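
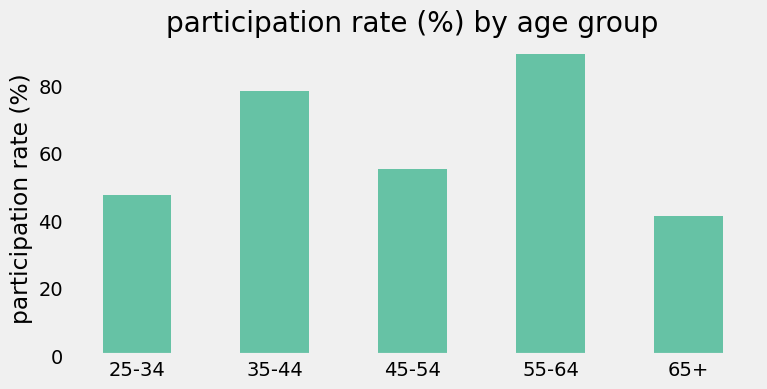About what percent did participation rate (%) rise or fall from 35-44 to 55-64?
35-44 ≈ 80, 55-64 ≈ 90; (90 − 80) / 80 ≈ +12.5%.

≈ +12.5%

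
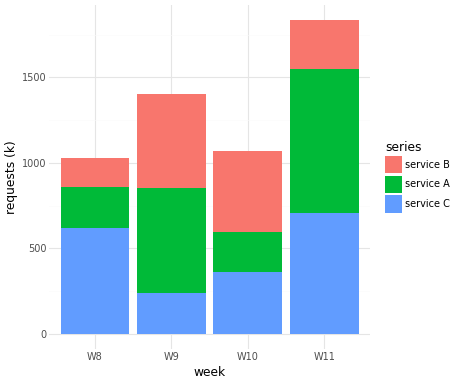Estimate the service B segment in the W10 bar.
≈ 400

service B top ≈ 1000, bottom ≈ 600; segment ≈ 400.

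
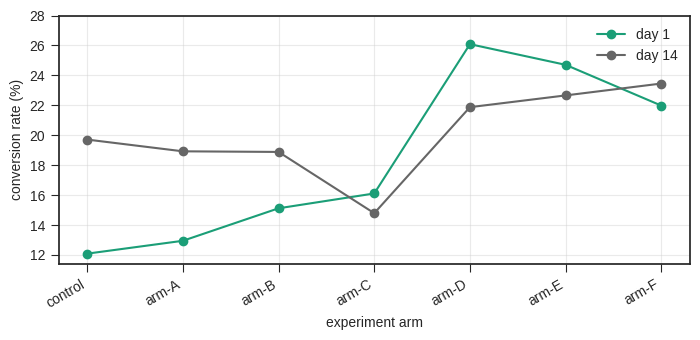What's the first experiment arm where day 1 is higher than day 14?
arm-C

arm-B: day 1 ≈ 16 vs day 14 ≈ 18 (not yet); arm-C: day 1 ≈ 16 vs day 14 ≈ 14 (first crossover).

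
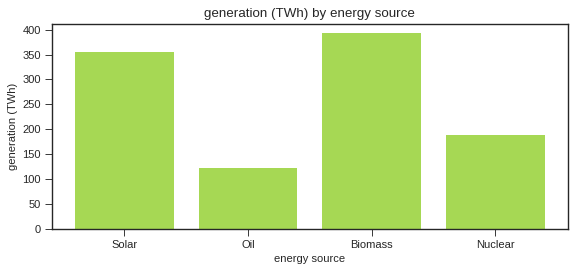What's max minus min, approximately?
Max Biomass ≈ 400, min Oil ≈ 100; range ≈ 300.

≈ 300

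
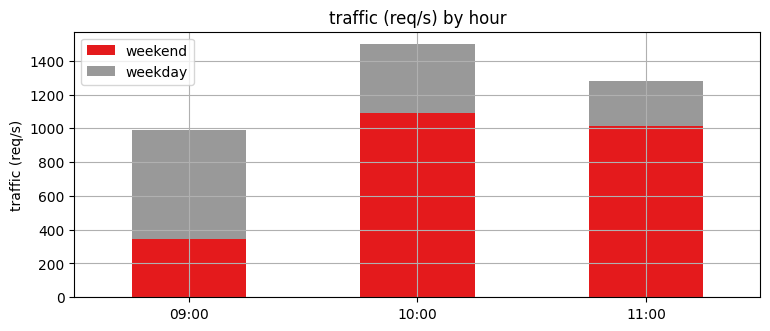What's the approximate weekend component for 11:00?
weekend top ≈ 1000, bottom ≈ 0; segment ≈ 1000.

≈ 1000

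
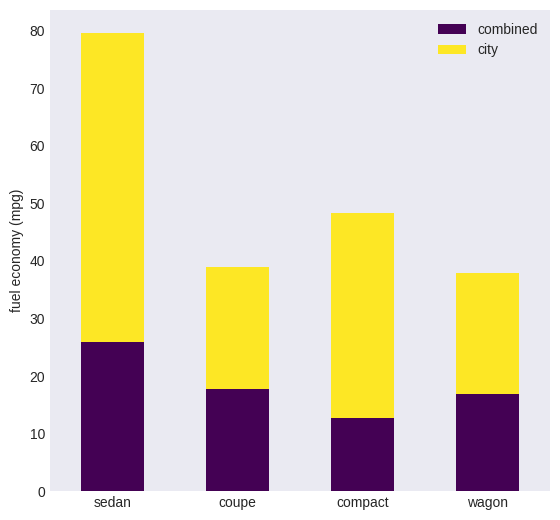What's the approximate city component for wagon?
≈ 20

city top ≈ 40, bottom ≈ 20; segment ≈ 20.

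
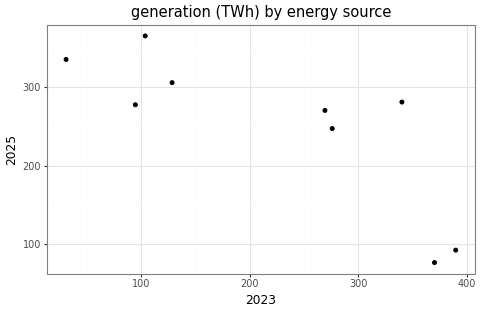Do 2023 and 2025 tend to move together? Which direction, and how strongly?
Points are negatively correlated; strong (|r| ≈ 0.8).

negative, strong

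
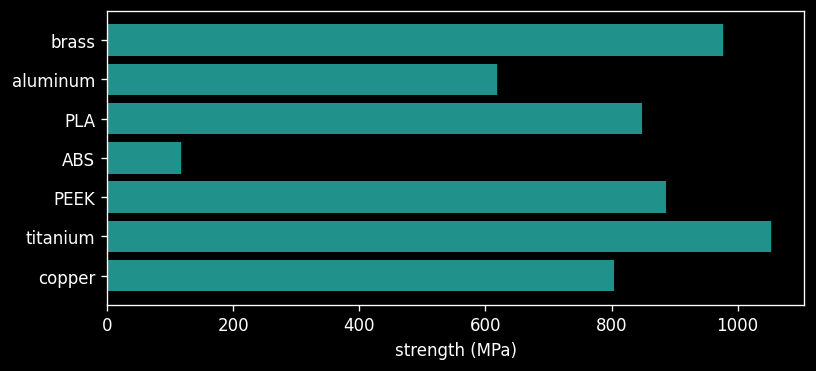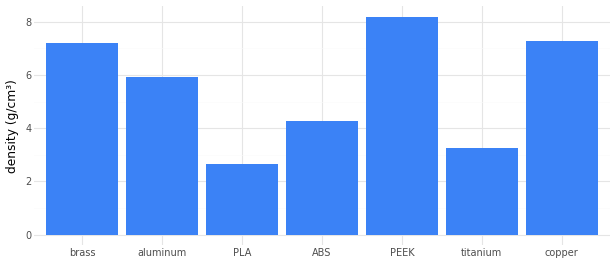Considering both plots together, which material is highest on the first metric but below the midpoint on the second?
titanium

Chart 2 median density (g/cm³) ≈ 6; below-median materials: PLA, ABS, titanium. Among those, titanium has the highest strength (MPa) (≈ 1100).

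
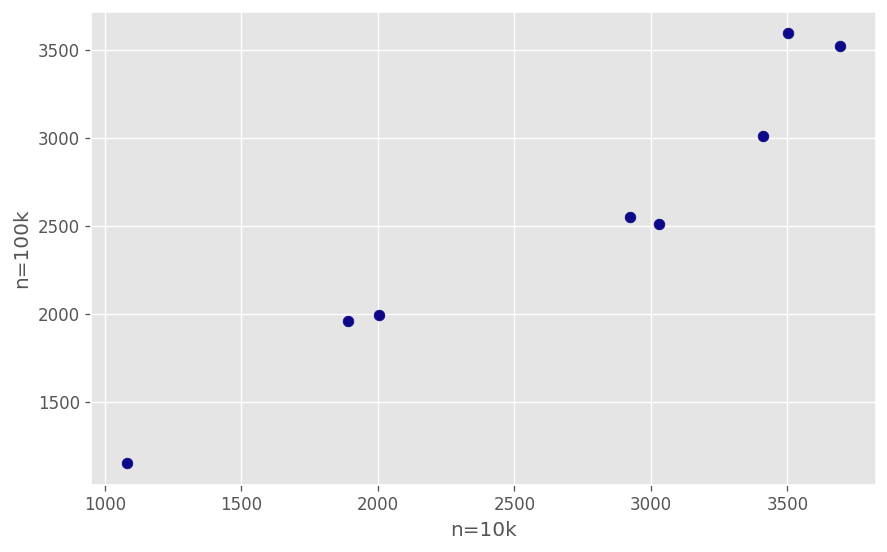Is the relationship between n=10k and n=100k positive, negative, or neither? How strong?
positive, strong

Points are positively correlated; strong (|r| ≈ 1.0).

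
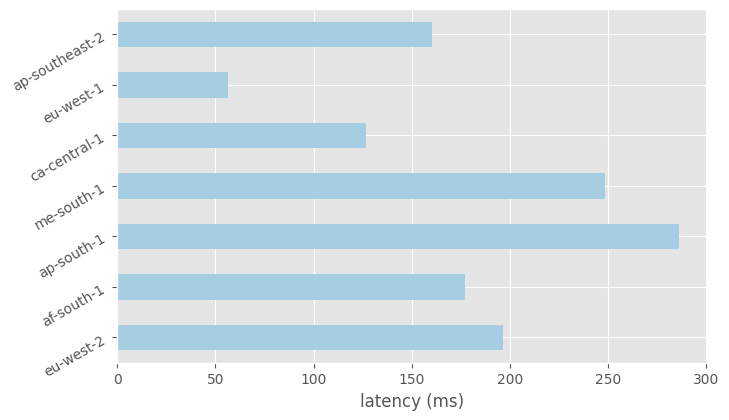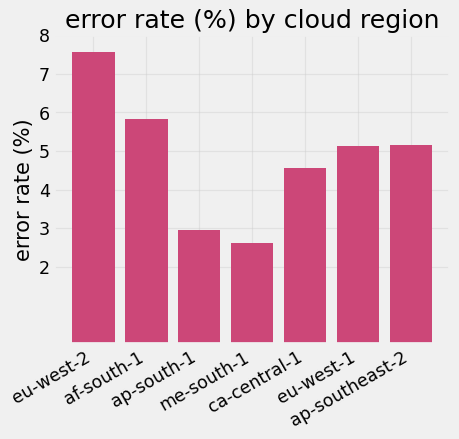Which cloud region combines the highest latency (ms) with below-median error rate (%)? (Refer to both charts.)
Chart 2 median error rate (%) ≈ 5; below-median cloud regions: ap-south-1, me-south-1, ca-central-1. Among those, ap-south-1 has the highest latency (ms) (≈ 300).

ap-south-1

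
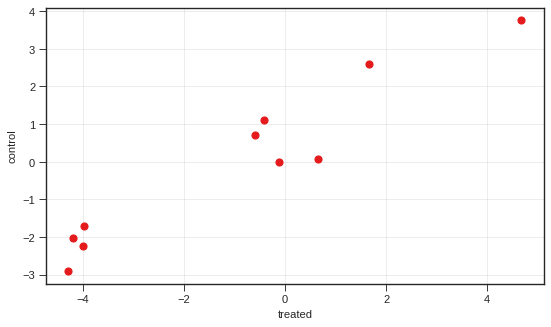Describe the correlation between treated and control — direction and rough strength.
Points are positively correlated; strong (|r| ≈ 1.0).

positive, strong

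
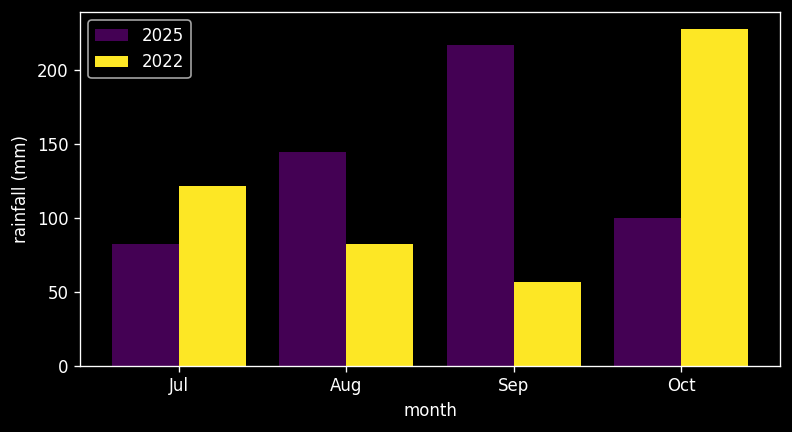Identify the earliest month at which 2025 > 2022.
Jul: 2025 ≈ 80 vs 2022 ≈ 120 (not yet); Aug: 2025 ≈ 140 vs 2022 ≈ 80 (first crossover).

Aug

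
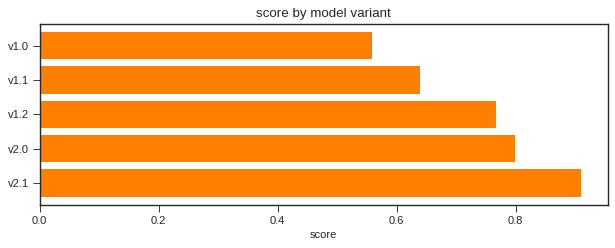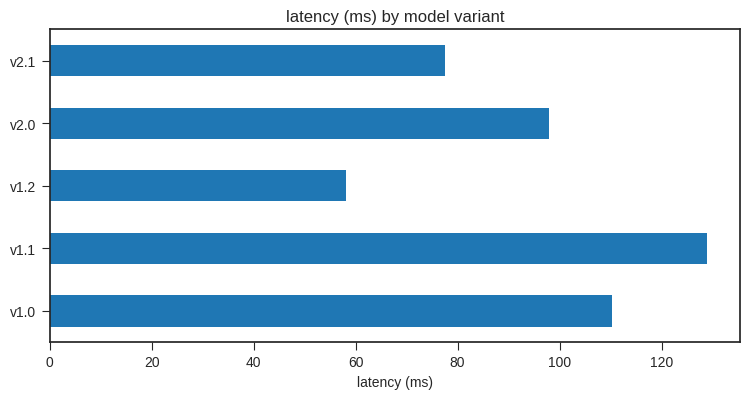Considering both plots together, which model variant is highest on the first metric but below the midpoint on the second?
v2.1

Chart 2 median latency (ms) ≈ 100; below-median model variants: v1.2, v2.1. Among those, v2.1 has the highest score (≈ 0.9).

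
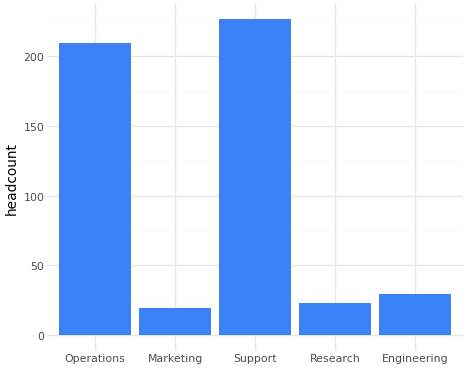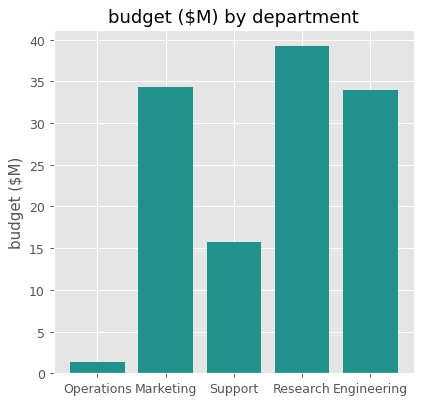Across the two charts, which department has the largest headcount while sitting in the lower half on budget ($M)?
Support

Chart 2 median budget ($M) ≈ 35; below-median departments: Operations, Support. Among those, Support has the highest headcount (≈ 225).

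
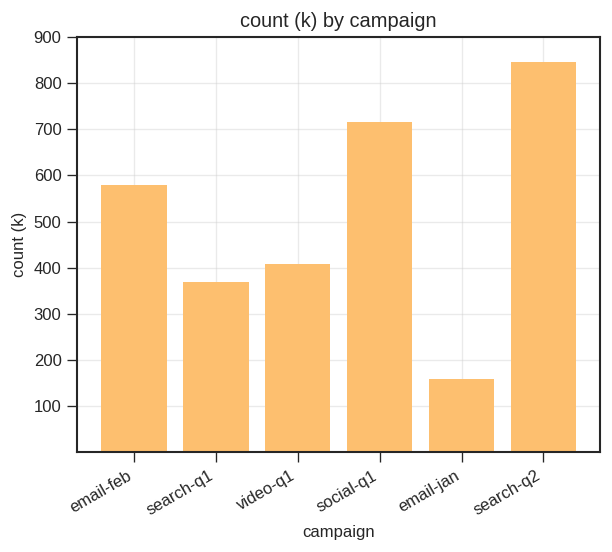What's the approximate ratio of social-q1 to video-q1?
social-q1 ≈ 700, video-q1 ≈ 400; 700/400 ≈ 1.75.

≈ 1.75×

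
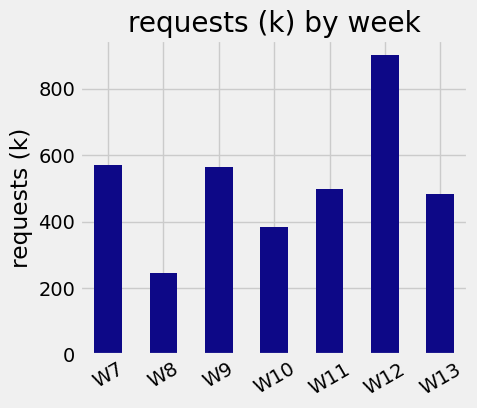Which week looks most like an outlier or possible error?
W12 ≈ 900; the rest sit between ≈ 200 and ≈ 600.

W12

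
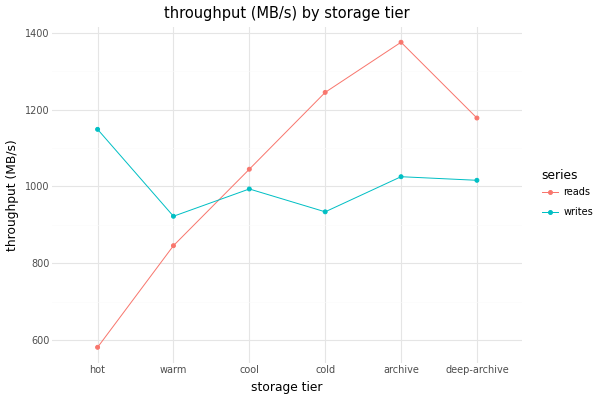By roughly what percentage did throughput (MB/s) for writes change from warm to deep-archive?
≈ +11.1%

warm ≈ 900, deep-archive ≈ 1000; (1000 − 900) / 900 ≈ +11.1%.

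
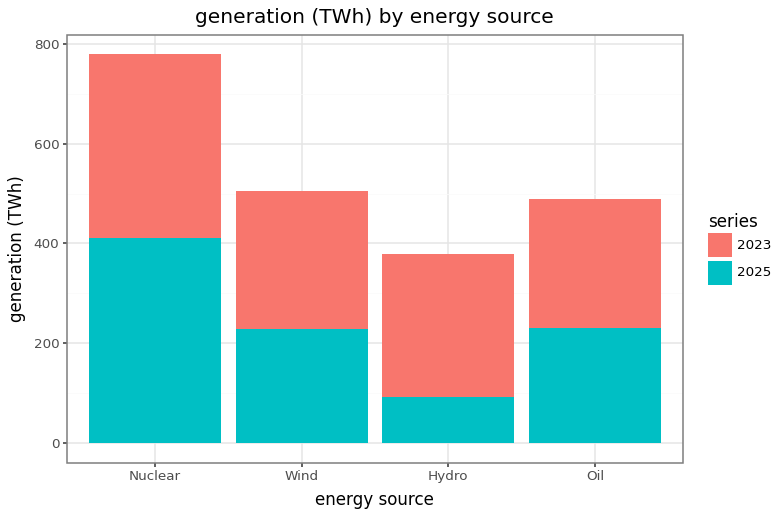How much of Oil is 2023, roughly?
2023 top ≈ 500, bottom ≈ 200; segment ≈ 300.

≈ 300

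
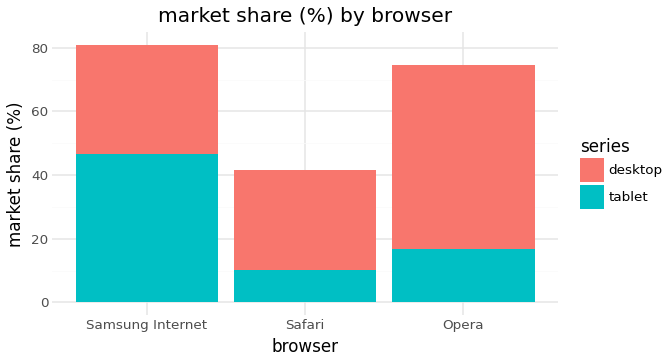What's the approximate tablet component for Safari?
≈ 10

tablet top ≈ 10, bottom ≈ 0; segment ≈ 10.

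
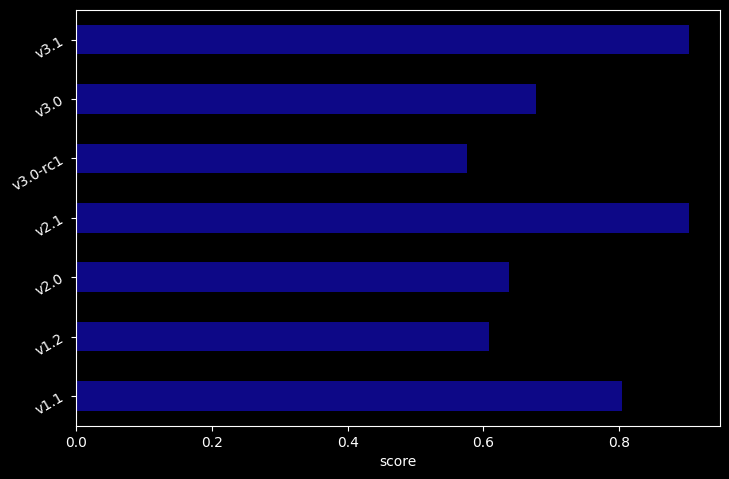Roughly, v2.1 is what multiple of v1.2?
v2.1 ≈ 0.9, v1.2 ≈ 0.6; 0.9/0.6 ≈ 1.5.

≈ 1.5×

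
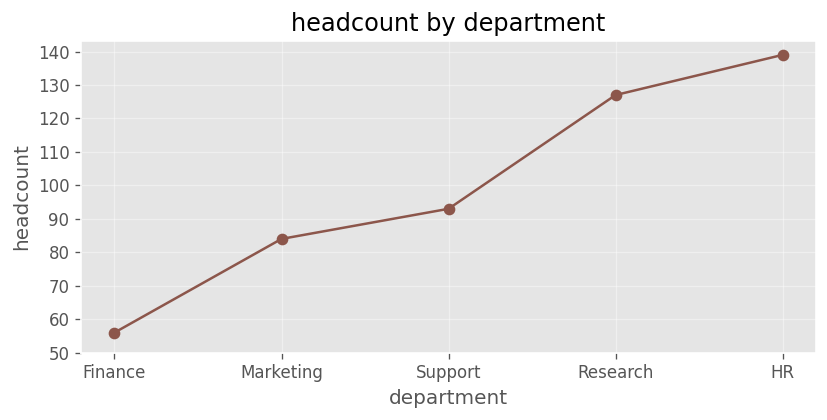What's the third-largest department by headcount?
Top 4: HR ≈ 140, Research ≈ 130, Support ≈ 90, Marketing ≈ 80.

Support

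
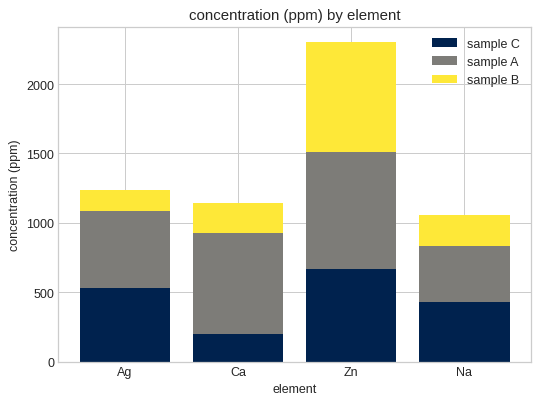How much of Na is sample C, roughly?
sample C top ≈ 400, bottom ≈ 0; segment ≈ 400.

≈ 400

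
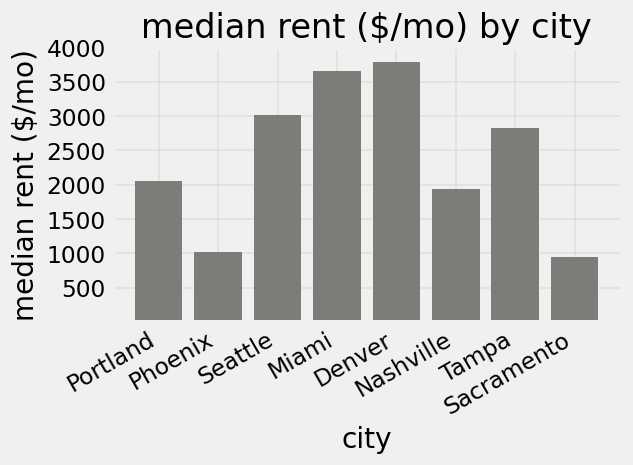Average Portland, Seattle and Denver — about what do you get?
≈ 3000

(2000 + 3000 + 4000) / 3 ≈ 3000.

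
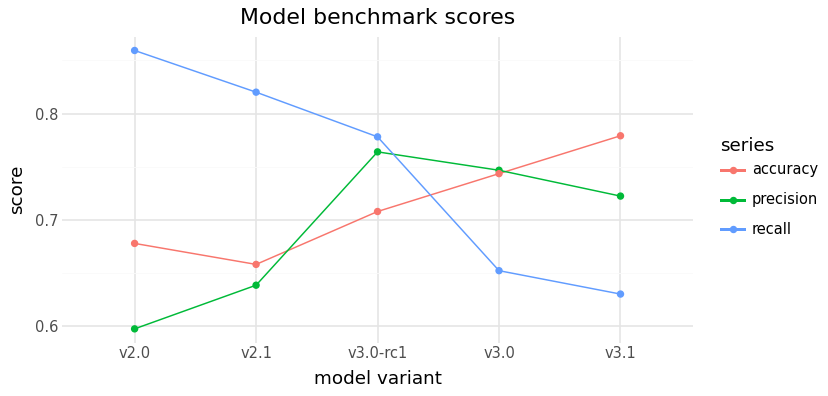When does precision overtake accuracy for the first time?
v3.0-rc1

v2.1: precision ≈ 0.65 vs accuracy ≈ 0.65 (not yet); v3.0-rc1: precision ≈ 0.75 vs accuracy ≈ 0.70 (first crossover).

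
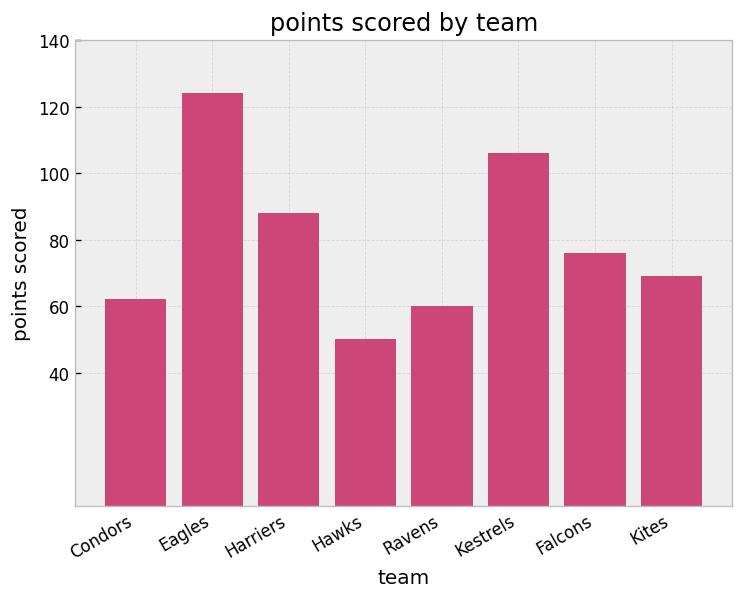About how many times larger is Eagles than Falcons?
≈ 1.5×

Eagles ≈ 120, Falcons ≈ 80; 120/80 ≈ 1.5.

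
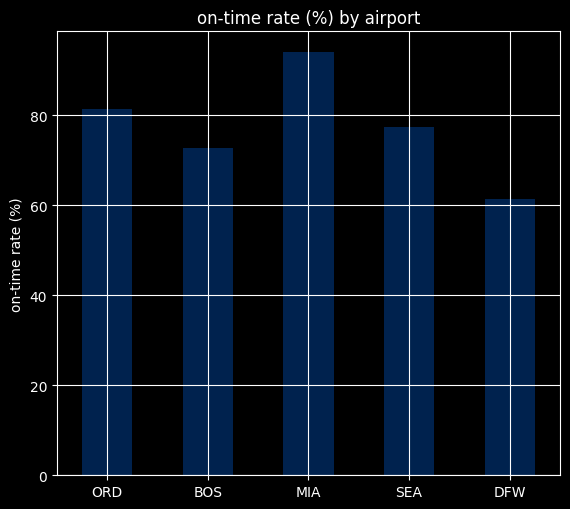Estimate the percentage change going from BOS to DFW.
≈ -14.3%

BOS ≈ 70, DFW ≈ 60; (60 − 70) / 70 ≈ -14.3%.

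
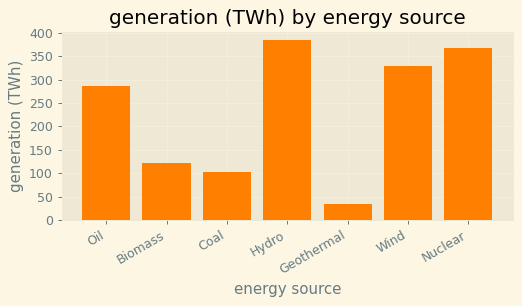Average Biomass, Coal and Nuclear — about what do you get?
(100 + 100 + 350) / 3 ≈ 183.

≈ 183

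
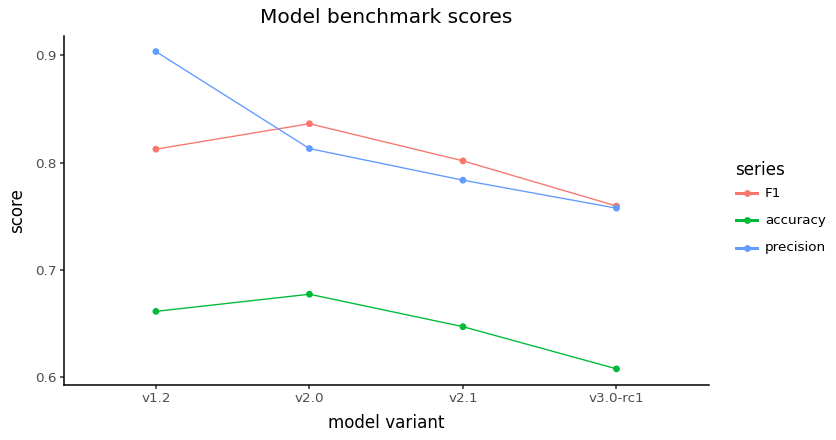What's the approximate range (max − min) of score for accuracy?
Max v2.0 ≈ 0.70, min v3.0-rc1 ≈ 0.60; range ≈ 0.10.

≈ 0.10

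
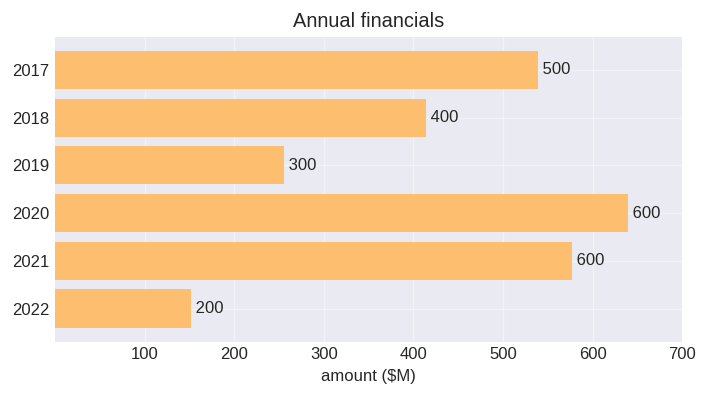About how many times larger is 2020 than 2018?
2020 ≈ 600, 2018 ≈ 400; 600/400 ≈ 1.5.

≈ 1.5×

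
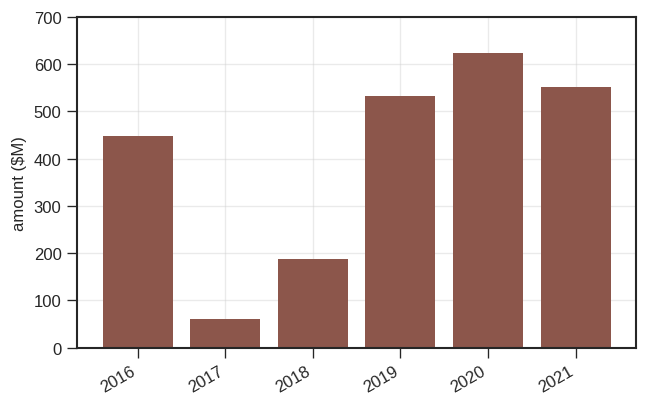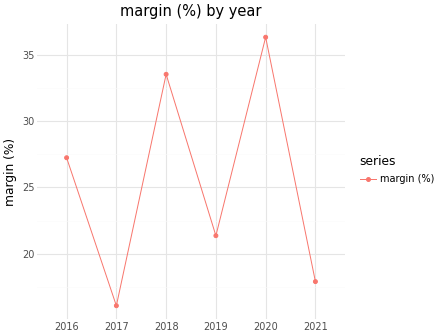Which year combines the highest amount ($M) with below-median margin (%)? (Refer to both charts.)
2021

Chart 2 median margin (%) ≈ 25; below-median years: 2017, 2019, 2021. Among those, 2021 has the highest amount ($M) (≈ 600).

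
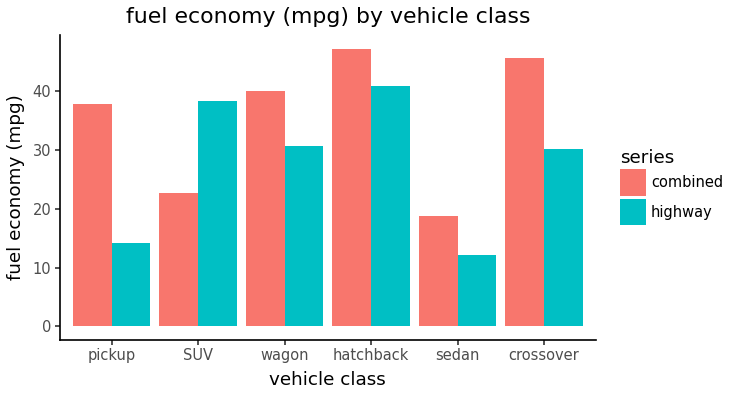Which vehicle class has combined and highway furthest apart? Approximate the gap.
pickup: combined ≈ 40, highway ≈ 15 → gap ≈ 25. Next-largest (SUV) is only ≈ 15.

pickup, ≈ 25 mpg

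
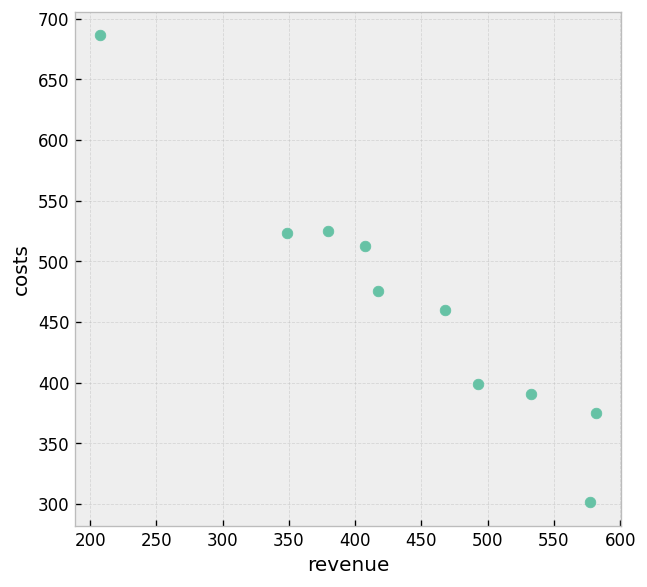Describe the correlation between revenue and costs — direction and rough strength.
negative, strong

Points are negatively correlated; strong (|r| ≈ 1.0).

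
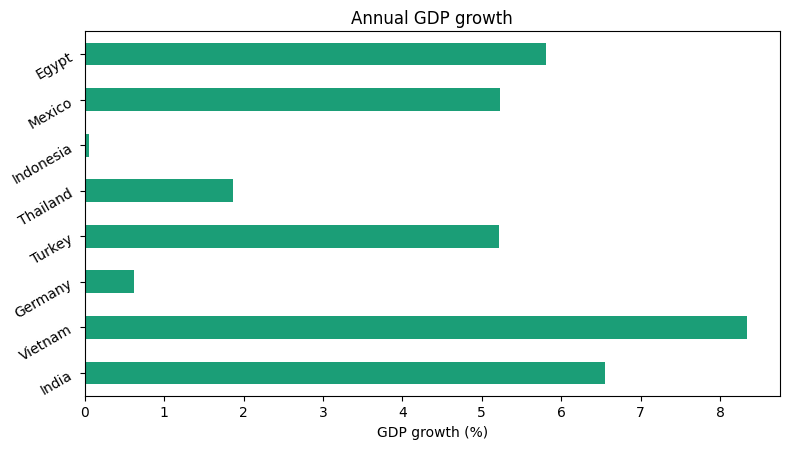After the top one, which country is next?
India

Top 3: Vietnam ≈ 8, India ≈ 7, Egypt ≈ 6.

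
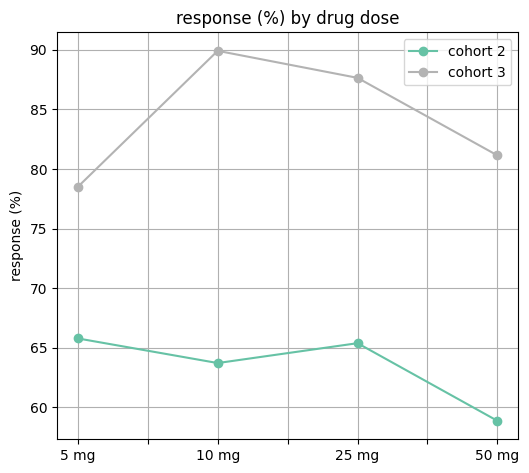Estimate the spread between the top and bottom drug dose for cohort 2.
≈ 5

Max 5 mg ≈ 65, min 50 mg ≈ 60; range ≈ 5.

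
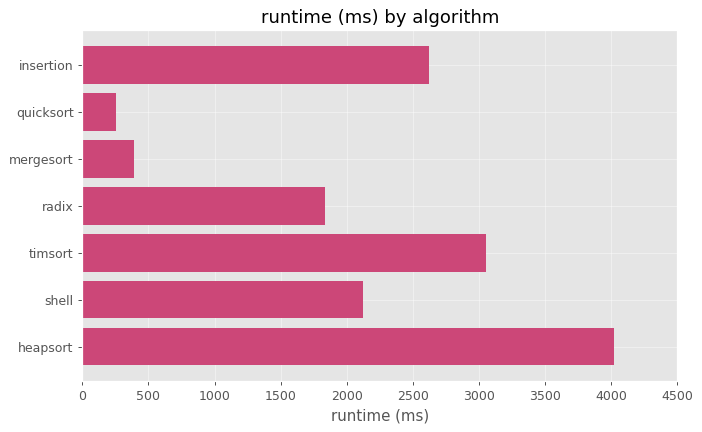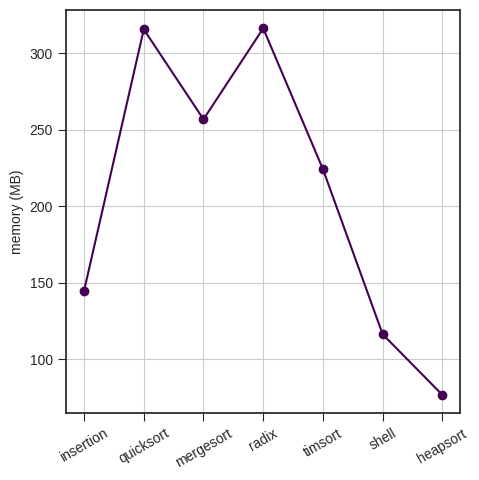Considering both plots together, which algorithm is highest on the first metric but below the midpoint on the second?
Chart 2 median memory (MB) ≈ 200; below-median algorithms: insertion, shell, heapsort. Among those, heapsort has the highest runtime (ms) (≈ 4000).

heapsort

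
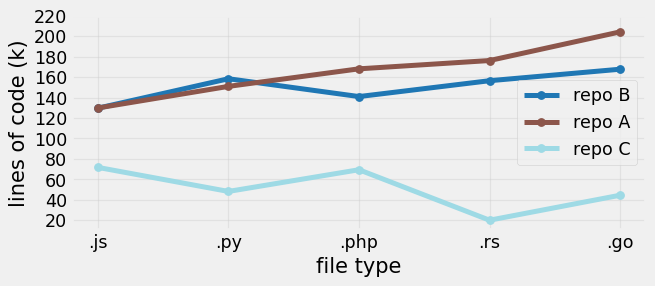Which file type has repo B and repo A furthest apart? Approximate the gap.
.go, ≈ 40 k

.go: repo B ≈ 160, repo A ≈ 200 → gap ≈ 40. Next-largest (.php) is only ≈ 20.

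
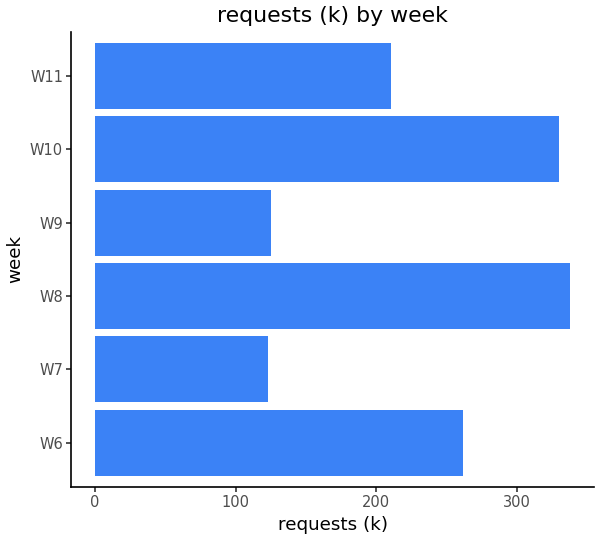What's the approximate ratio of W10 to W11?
W10 ≈ 350, W11 ≈ 200; 350/200 ≈ 1.75.

≈ 1.75×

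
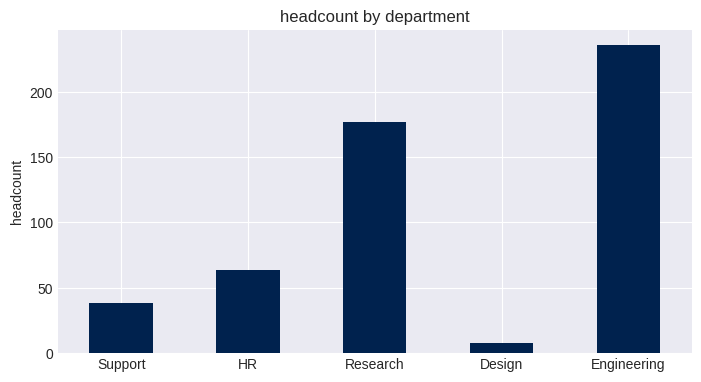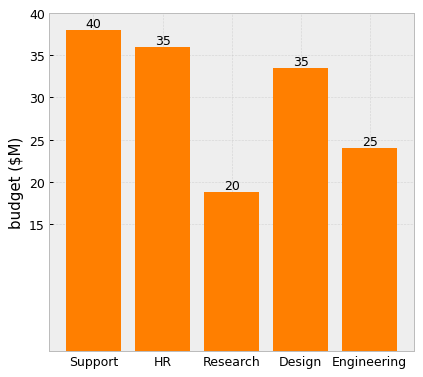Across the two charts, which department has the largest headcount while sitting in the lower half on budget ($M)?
Chart 2 median budget ($M) ≈ 35; below-median departments: Research, Engineering. Among those, Engineering has the highest headcount (≈ 225).

Engineering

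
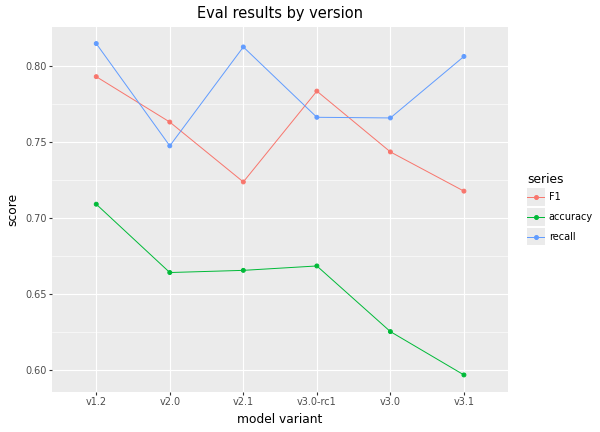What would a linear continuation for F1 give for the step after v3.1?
Last three: 0.78, 0.74, 0.72 → slope ≈ -0.03/step → next ≈ 0.69.

≈ 0.69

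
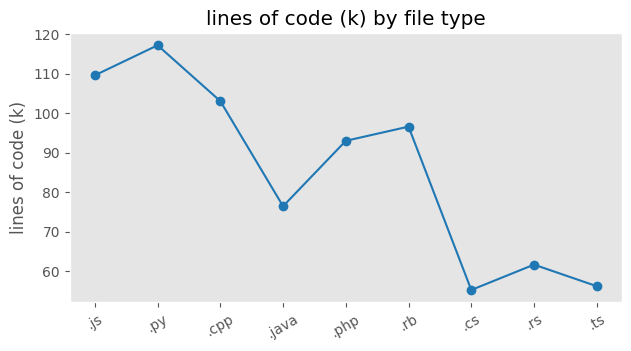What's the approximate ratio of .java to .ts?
.java ≈ 80, .ts ≈ 60; 80/60 ≈ 1.33.

≈ 1.33×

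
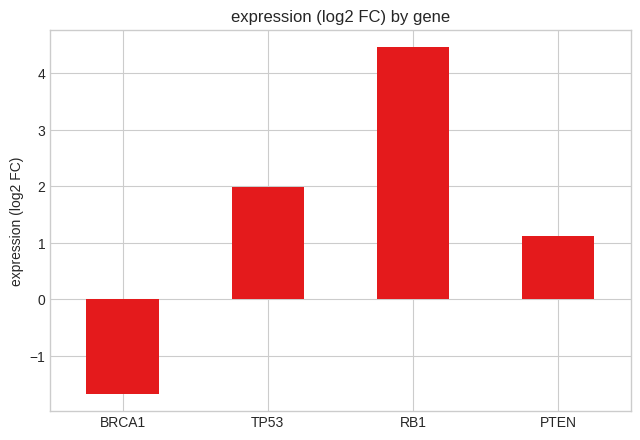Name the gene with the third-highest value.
Top 4: RB1 ≈ 4, TP53 ≈ 2, PTEN ≈ 1, BRCA1 ≈ -2.

PTEN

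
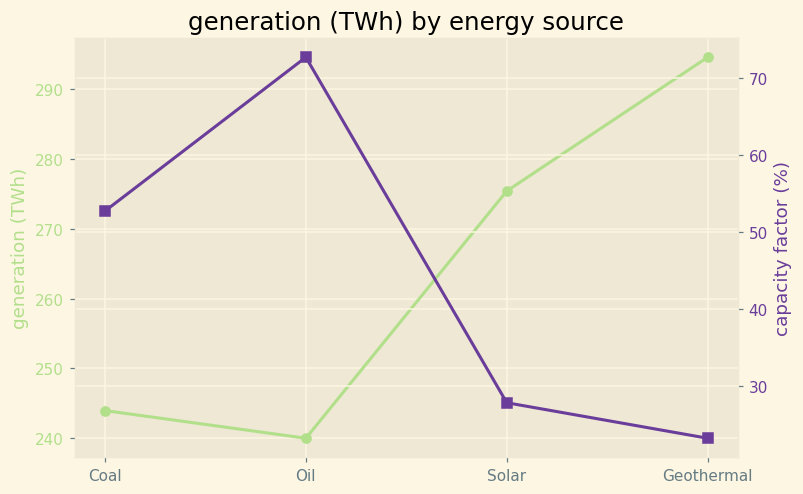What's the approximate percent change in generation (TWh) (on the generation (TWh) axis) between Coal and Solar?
≈ +12.2%

Coal ≈ 245, Solar ≈ 275; (275 − 245) / 245 ≈ +12.2%.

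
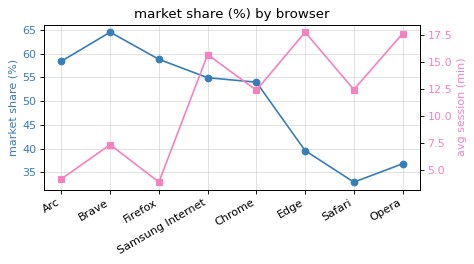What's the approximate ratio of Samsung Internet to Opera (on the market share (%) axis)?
Samsung Internet ≈ 55, Opera ≈ 35; 55/35 ≈ 1.57.

≈ 1.57×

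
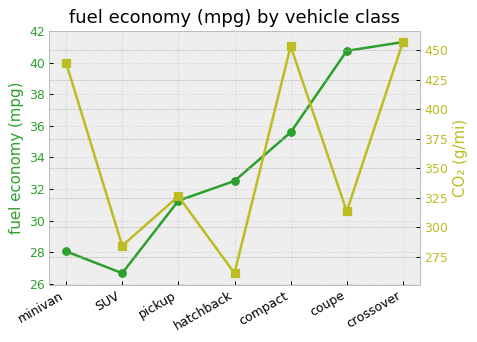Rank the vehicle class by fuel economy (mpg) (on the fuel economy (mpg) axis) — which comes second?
coupe

Top 3 (on the fuel economy (mpg) axis): crossover ≈ 42, coupe ≈ 40, compact ≈ 36.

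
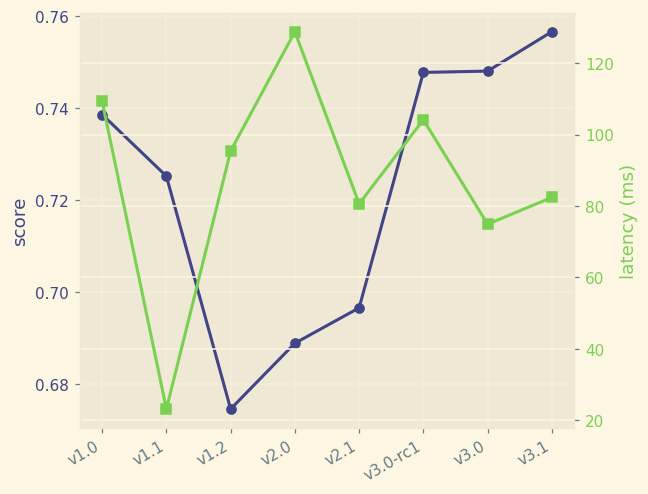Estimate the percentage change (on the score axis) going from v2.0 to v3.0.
v2.0 ≈ 0.69, v3.0 ≈ 0.75; (0.75 − 0.69) / 0.69 ≈ +8.7%.

≈ +8.7%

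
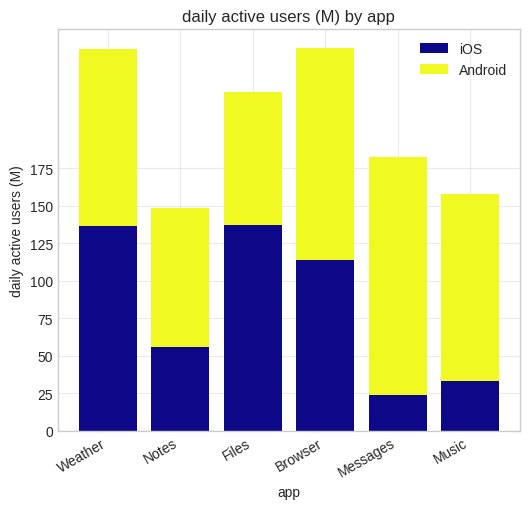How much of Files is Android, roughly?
Android top ≈ 225, bottom ≈ 125; segment ≈ 100.

≈ 100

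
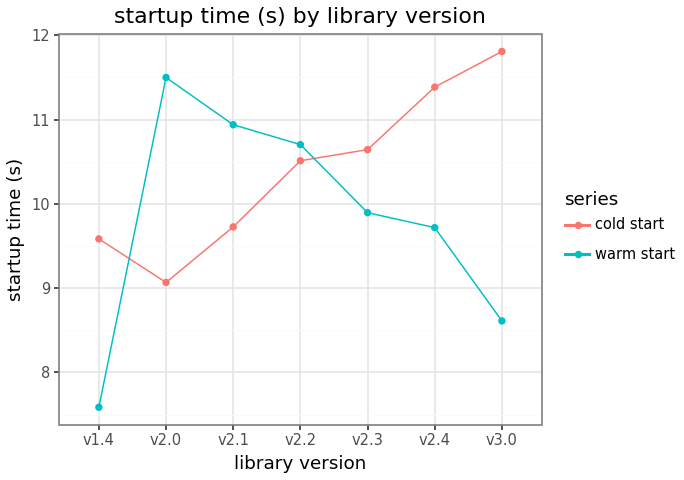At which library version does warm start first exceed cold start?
v2.0

v1.4: warm start ≈ 7.5 vs cold start ≈ 9.5 (not yet); v2.0: warm start ≈ 11.5 vs cold start ≈ 9.0 (first crossover).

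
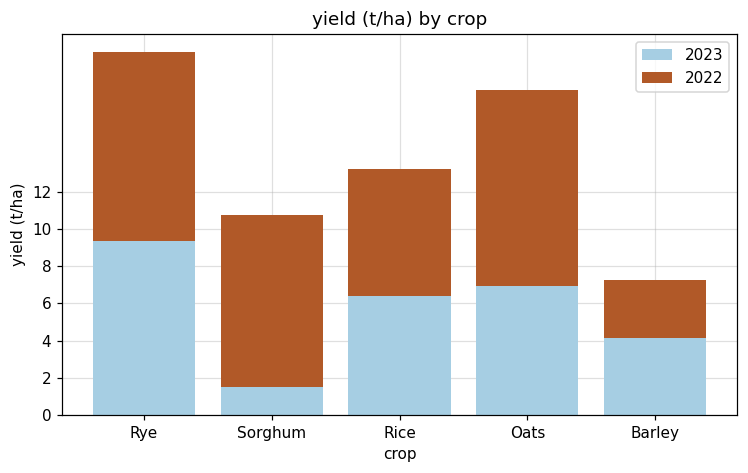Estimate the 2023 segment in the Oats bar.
2023 top ≈ 6, bottom ≈ 0; segment ≈ 6.

≈ 6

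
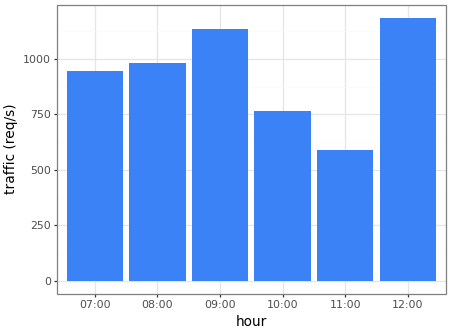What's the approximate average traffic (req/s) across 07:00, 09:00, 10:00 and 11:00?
(900 + 1100 + 800 + 600) / 4 ≈ 850.

≈ 850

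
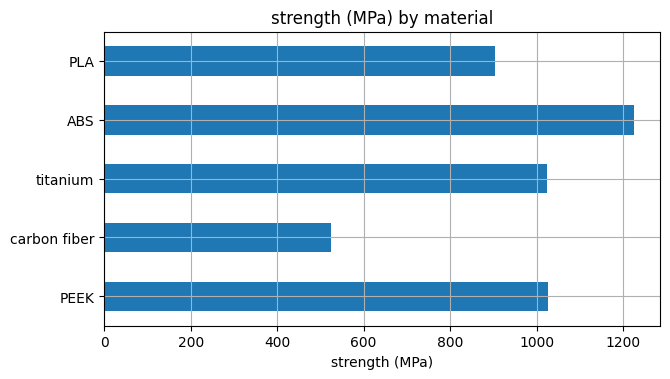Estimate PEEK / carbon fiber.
≈ 1.67×

PEEK ≈ 1000, carbon fiber ≈ 600; 1000/600 ≈ 1.67.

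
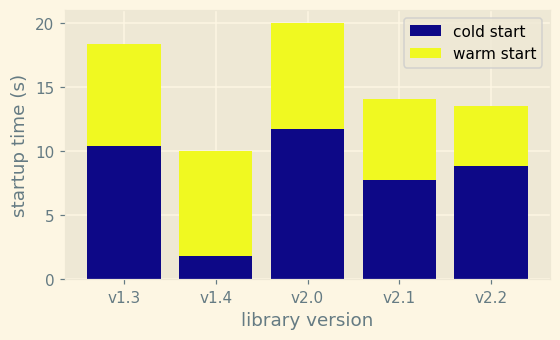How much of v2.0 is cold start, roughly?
cold start top ≈ 12, bottom ≈ 0; segment ≈ 12.

≈ 12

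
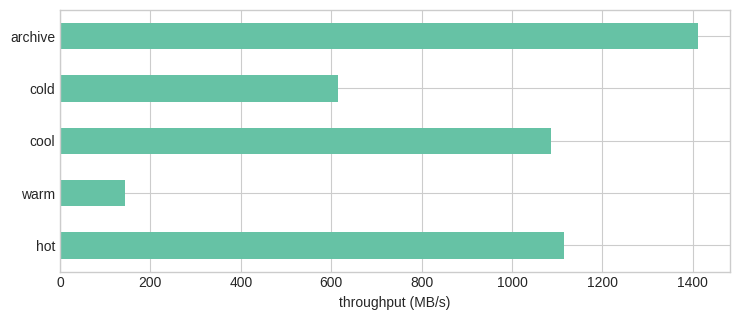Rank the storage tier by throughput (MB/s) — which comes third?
Top 4: archive ≈ 1400, hot ≈ 1200, cool ≈ 1000, cold ≈ 600.

cool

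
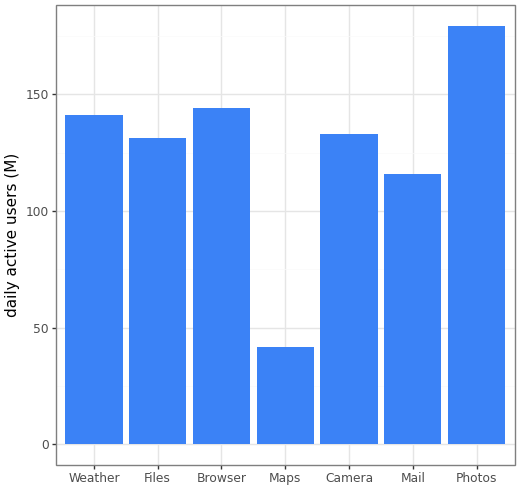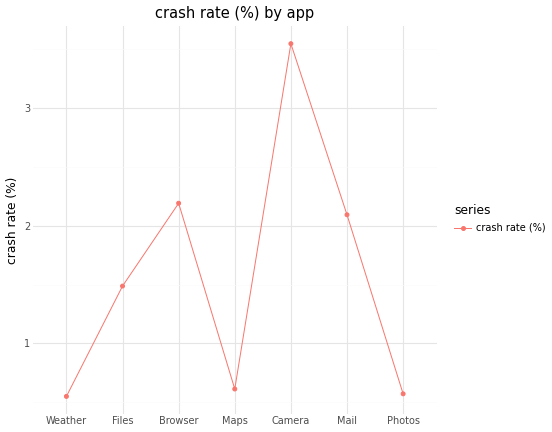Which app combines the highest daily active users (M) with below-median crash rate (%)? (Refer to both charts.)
Chart 2 median crash rate (%) ≈ 1.5; below-median apps: Weather, Maps, Photos. Among those, Photos has the highest daily active users (M) (≈ 180).

Photos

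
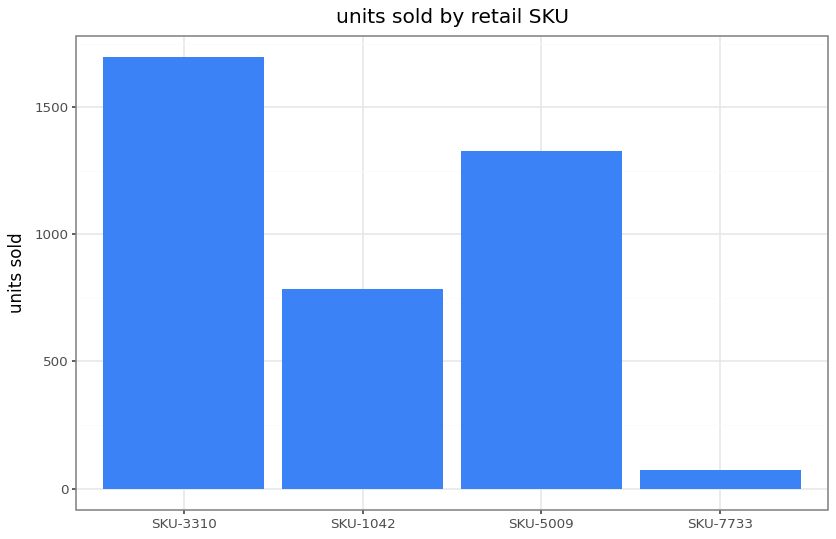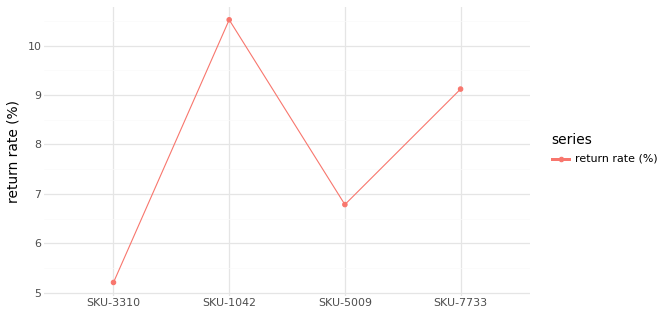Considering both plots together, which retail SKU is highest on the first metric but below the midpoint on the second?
SKU-3310

Chart 2 median return rate (%) ≈ 8; below-median retail SKUs: SKU-3310, SKU-5009. Among those, SKU-3310 has the highest units sold (≈ 1600).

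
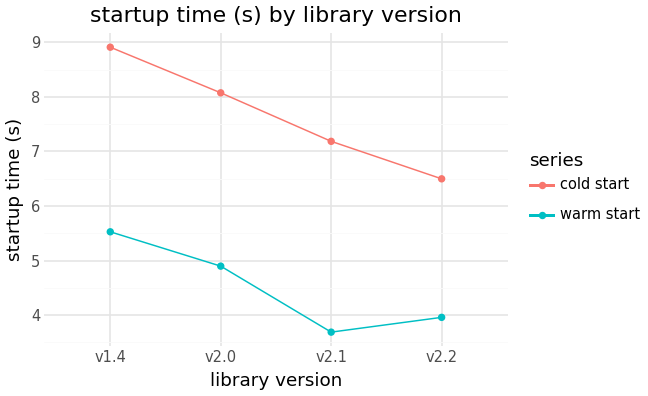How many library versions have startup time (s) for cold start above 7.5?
2

Above 7.5: v1.4, v2.0.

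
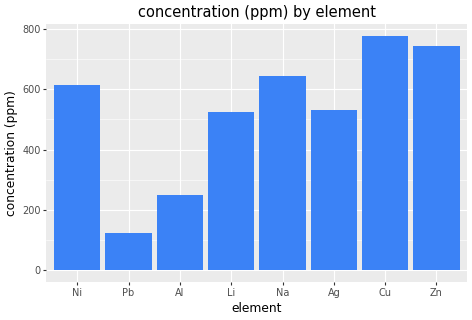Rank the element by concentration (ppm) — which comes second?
Zn

Top 3: Cu ≈ 800, Zn ≈ 700, Na ≈ 600.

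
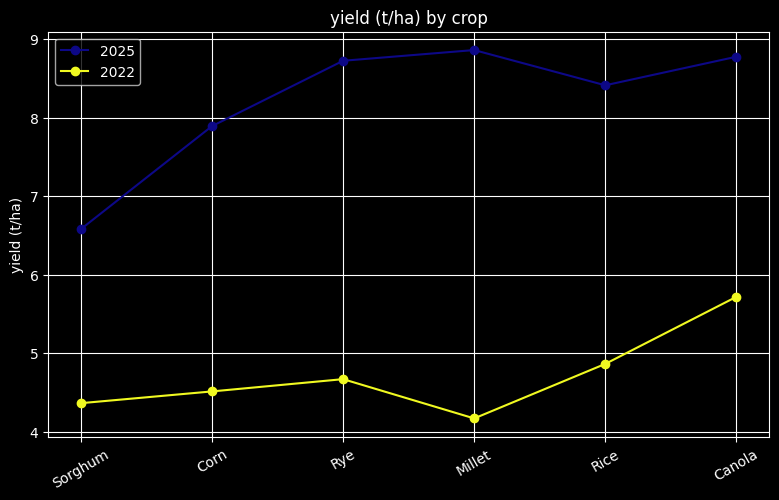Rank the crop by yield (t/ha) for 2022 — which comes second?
Rice

Top 3 for 2022: Canola ≈ 5.5, Rice ≈ 5.0, Rye ≈ 4.5.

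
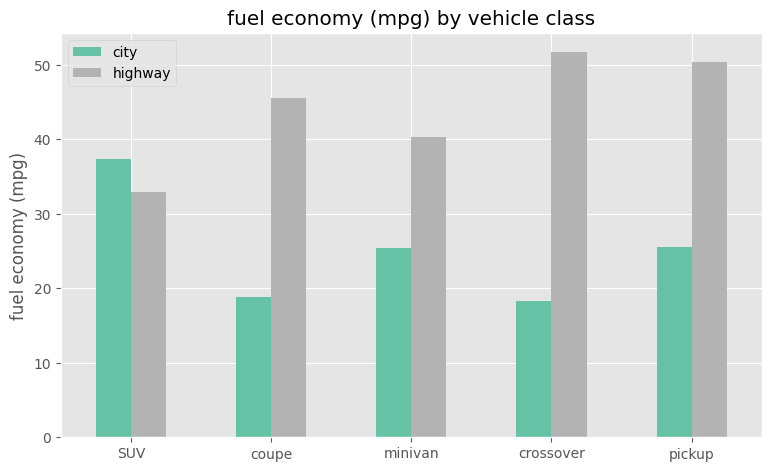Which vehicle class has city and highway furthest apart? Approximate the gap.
crossover: city ≈ 20, highway ≈ 50 → gap ≈ 30. Next-largest (coupe) is only ≈ 25.

crossover, ≈ 30 mpg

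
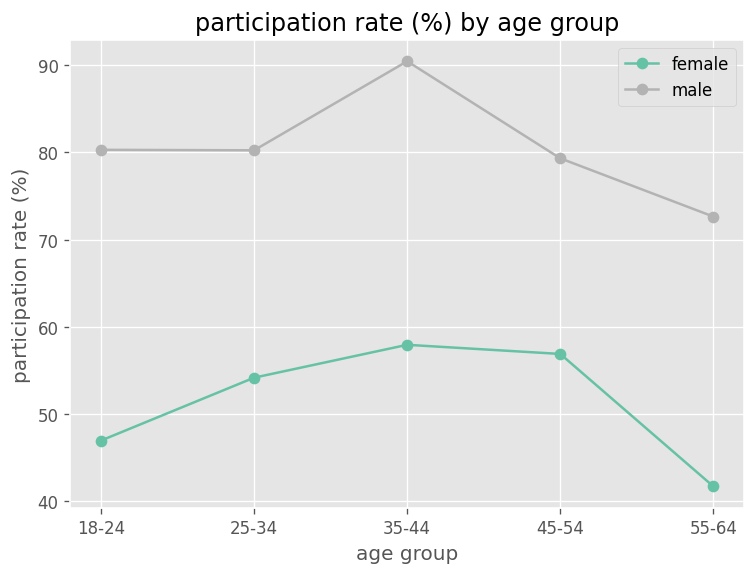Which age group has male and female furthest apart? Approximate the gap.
18-24: male ≈ 80, female ≈ 45 → gap ≈ 35. Next-largest (35-44) is only ≈ 30.

18-24, ≈ 35 %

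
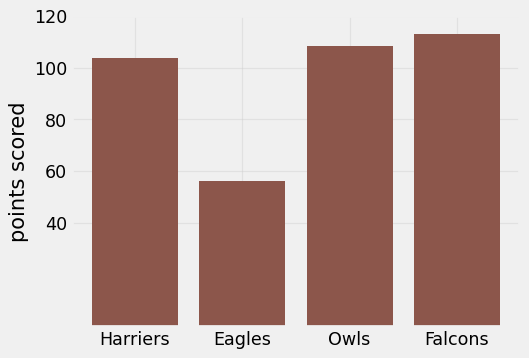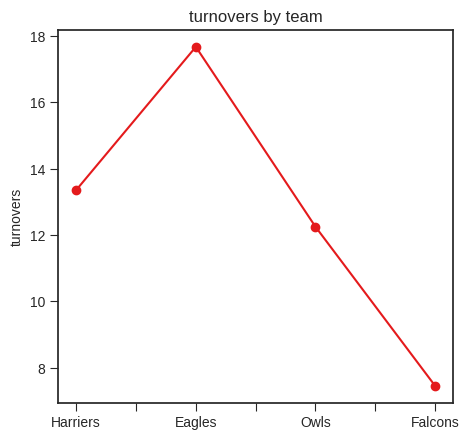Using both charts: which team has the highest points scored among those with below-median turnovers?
Falcons

Chart 2 median turnovers ≈ 12; below-median teams: Owls, Falcons. Among those, Falcons has the highest points scored (≈ 120).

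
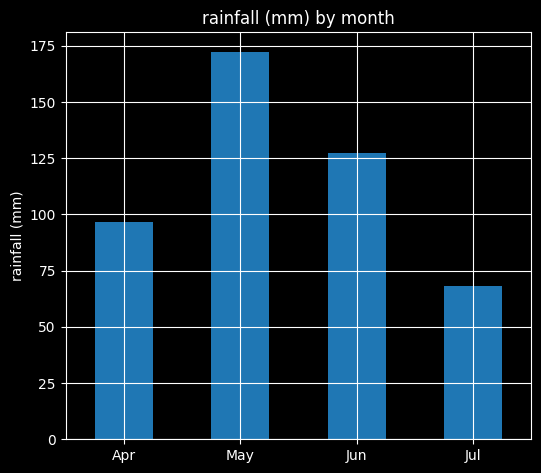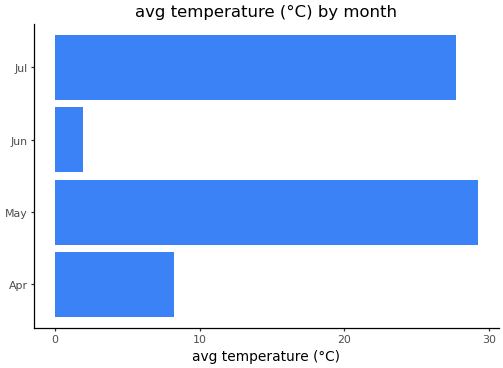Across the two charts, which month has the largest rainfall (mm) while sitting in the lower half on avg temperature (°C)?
Jun

Chart 2 median avg temperature (°C) ≈ 20; below-median months: Apr, Jun. Among those, Jun has the highest rainfall (mm) (≈ 120).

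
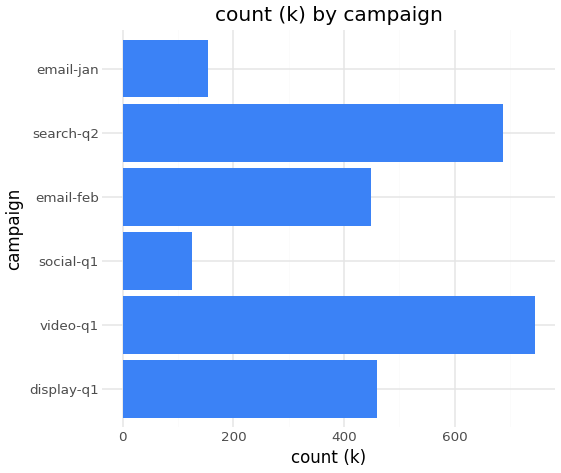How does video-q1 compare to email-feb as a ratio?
video-q1 ≈ 700, email-feb ≈ 400; 700/400 ≈ 1.75.

≈ 1.75×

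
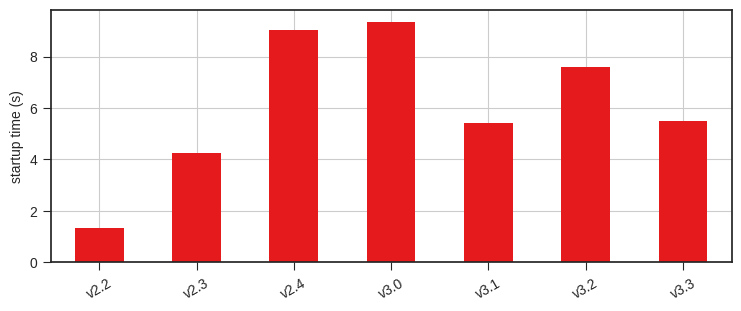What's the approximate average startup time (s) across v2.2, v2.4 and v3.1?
(1 + 9 + 5) / 3 ≈ 5.

≈ 5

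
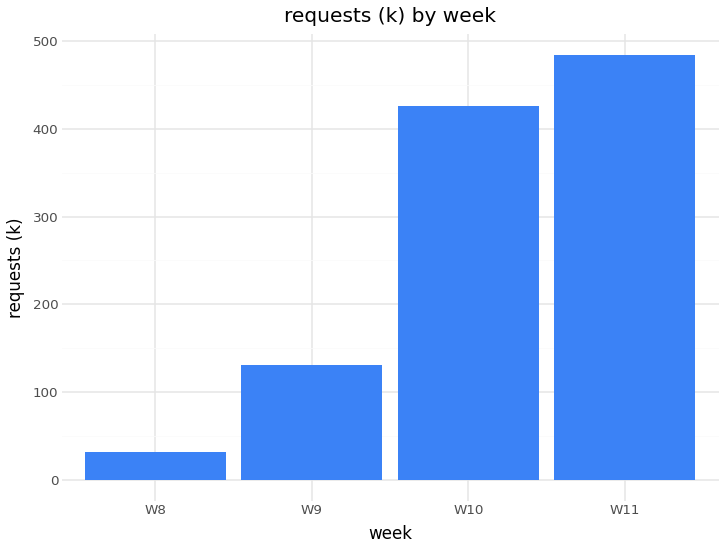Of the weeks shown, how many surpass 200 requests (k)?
2

Above 200: W10, W11.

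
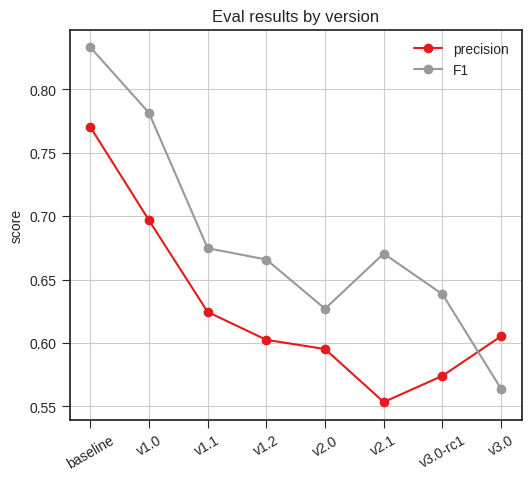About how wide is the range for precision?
≈ 0.20

Max baseline ≈ 0.75, min v2.1 ≈ 0.55; range ≈ 0.20.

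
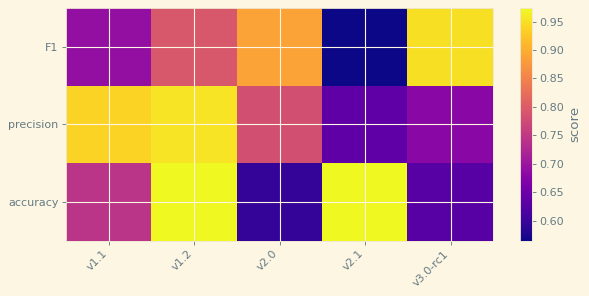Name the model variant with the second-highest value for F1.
Top 3 for F1: v3.0-rc1 ≈ 0.95, v2.0 ≈ 0.90, v1.2 ≈ 0.80.

v2.0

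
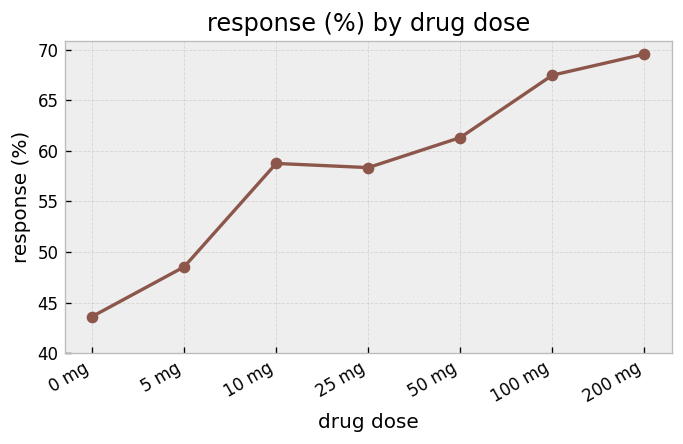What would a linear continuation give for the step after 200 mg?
≈ 75

Last three: 60, 65, 70 → slope ≈ 5/step → next ≈ 75.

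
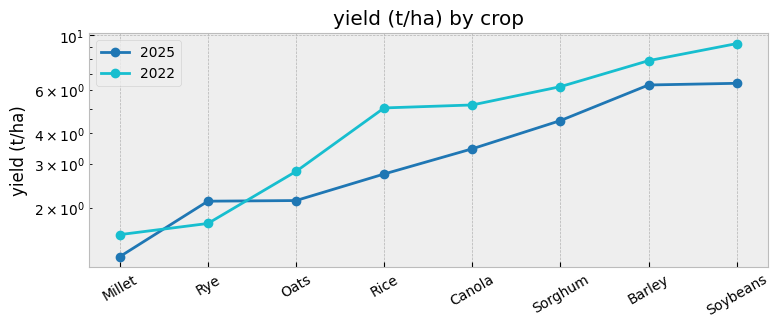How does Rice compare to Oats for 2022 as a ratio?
Rice ≈ 5, Oats ≈ 3; 5/3 ≈ 1.67.

≈ 1.67×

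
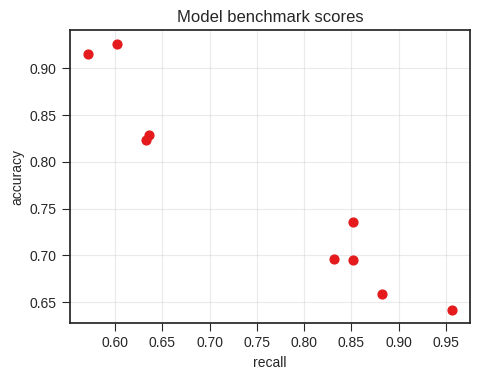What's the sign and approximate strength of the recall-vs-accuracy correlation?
negative, strong

Points are negatively correlated; strong (|r| ≈ 1.0).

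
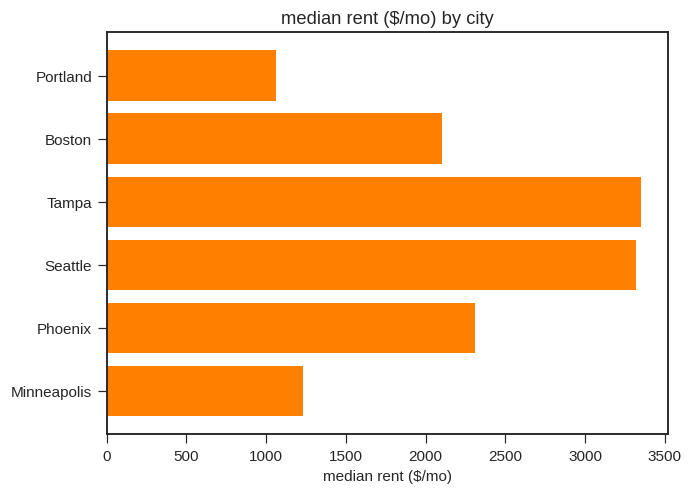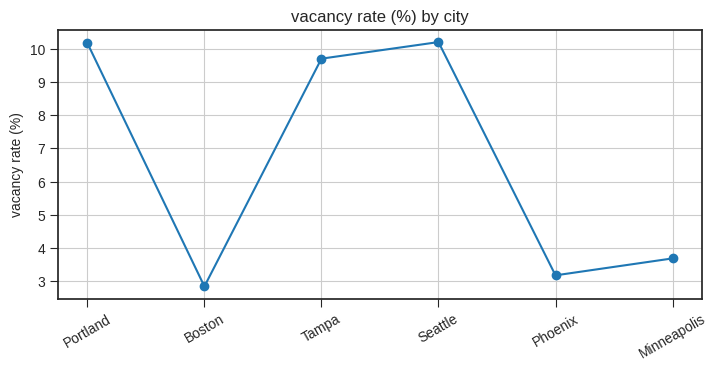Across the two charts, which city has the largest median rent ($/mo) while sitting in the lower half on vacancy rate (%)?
Phoenix

Chart 2 median vacancy rate (%) ≈ 7; below-median cities: Boston, Phoenix, Minneapolis. Among those, Phoenix has the highest median rent ($/mo) (≈ 2500).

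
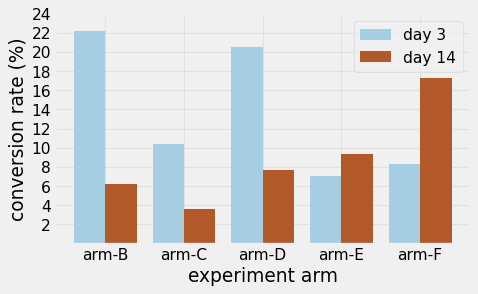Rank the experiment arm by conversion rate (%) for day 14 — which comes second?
arm-E

Top 3 for day 14: arm-F ≈ 18, arm-E ≈ 10, arm-D ≈ 8.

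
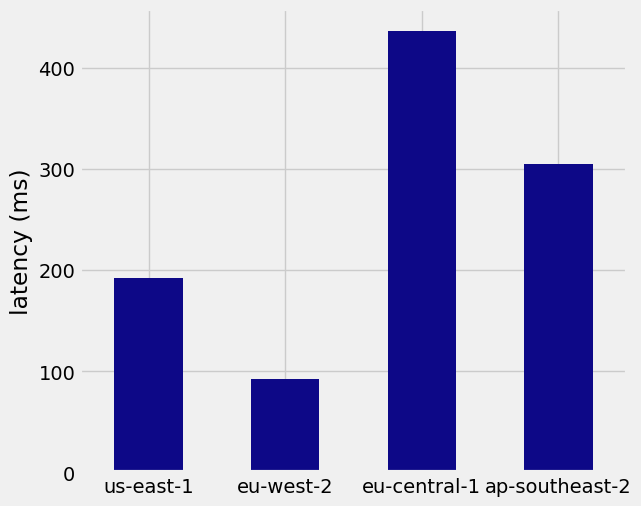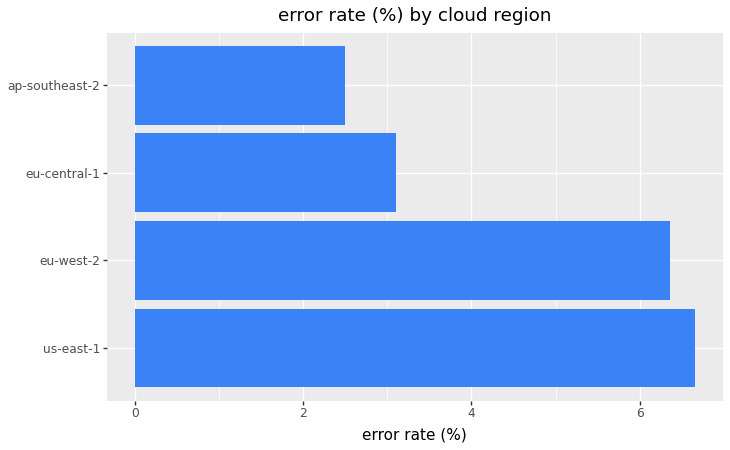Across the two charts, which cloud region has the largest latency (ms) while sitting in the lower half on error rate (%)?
Chart 2 median error rate (%) ≈ 5; below-median cloud regions: eu-central-1, ap-southeast-2. Among those, eu-central-1 has the highest latency (ms) (≈ 450).

eu-central-1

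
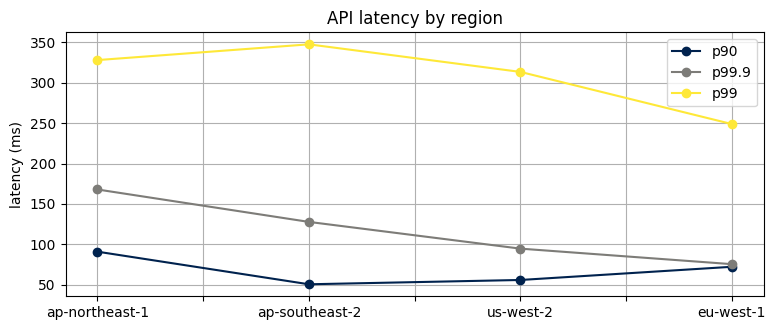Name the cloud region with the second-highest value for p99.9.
Top 3 for p99.9: ap-northeast-1 ≈ 175, ap-southeast-2 ≈ 125, us-west-2 ≈ 100.

ap-southeast-2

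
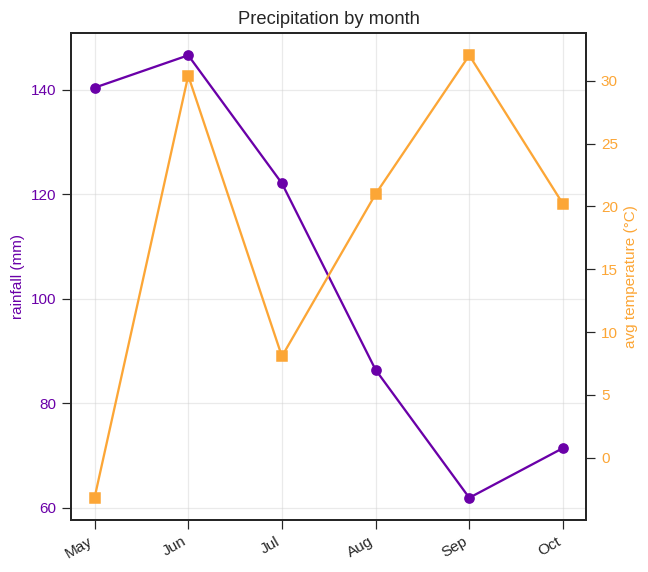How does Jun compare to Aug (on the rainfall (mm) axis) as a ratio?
≈ 1.67×

Jun ≈ 150, Aug ≈ 90; 150/90 ≈ 1.67.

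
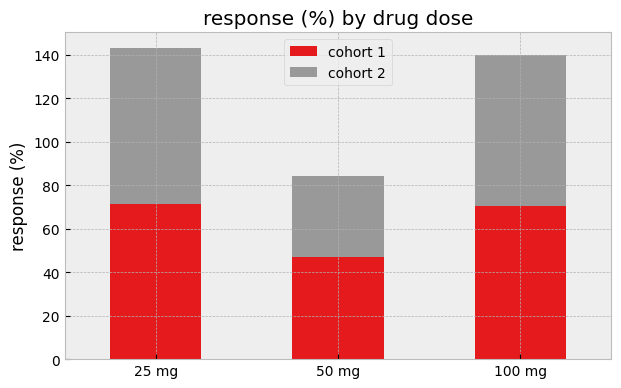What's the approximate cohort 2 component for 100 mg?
cohort 2 top ≈ 140, bottom ≈ 80; segment ≈ 60.

≈ 60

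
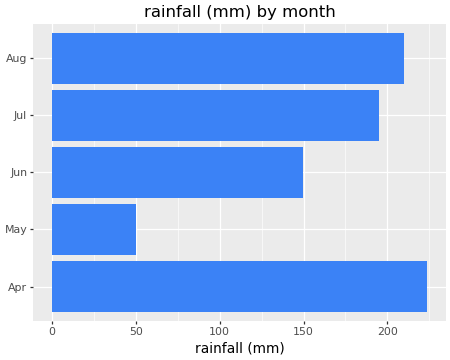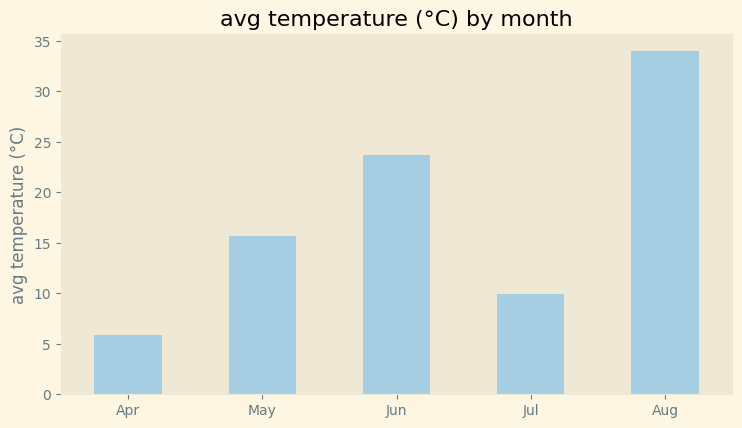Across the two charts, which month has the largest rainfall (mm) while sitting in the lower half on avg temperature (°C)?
Chart 2 median avg temperature (°C) ≈ 15; below-median months: Apr, Jul. Among those, Apr has the highest rainfall (mm) (≈ 225).

Apr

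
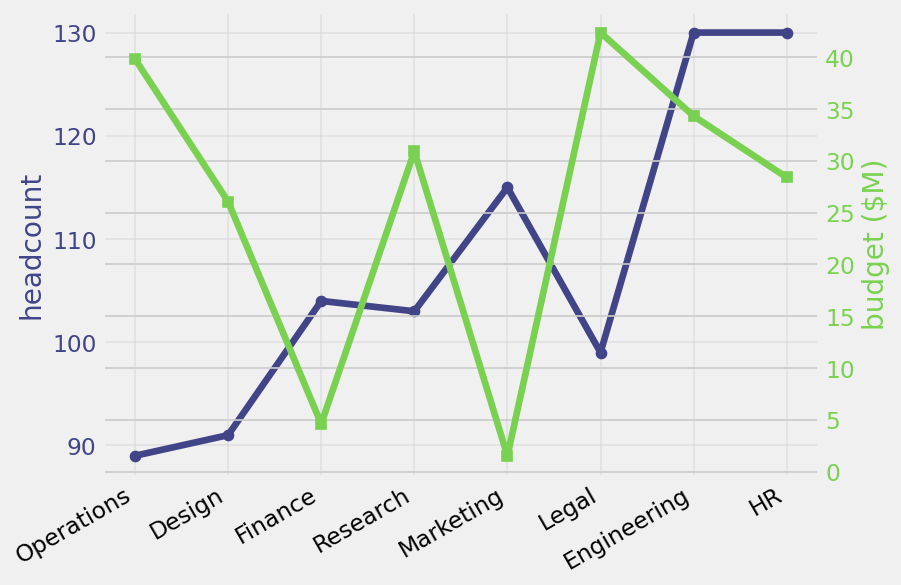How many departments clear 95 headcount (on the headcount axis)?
6

Above 95: Finance, Research, Marketing, Legal, Engineering, HR.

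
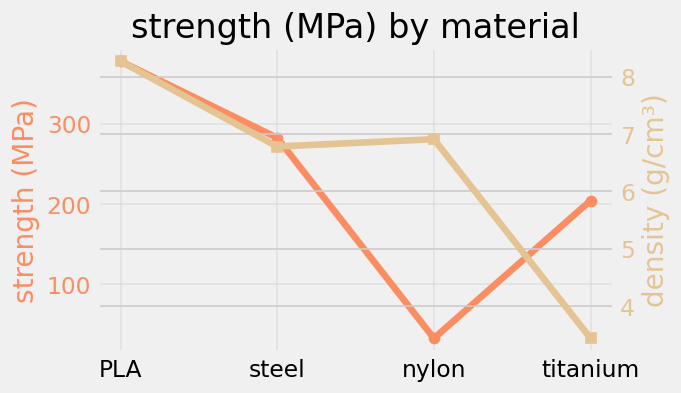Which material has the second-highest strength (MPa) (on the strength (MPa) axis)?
Top 3 (on the strength (MPa) axis): PLA ≈ 400, steel ≈ 300, titanium ≈ 200.

steel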